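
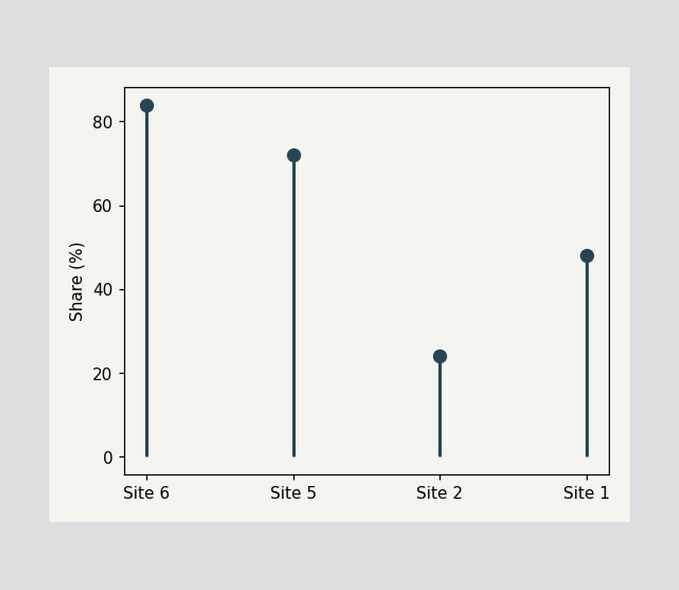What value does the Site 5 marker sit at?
The Site 5 marker sits at 72%.

72%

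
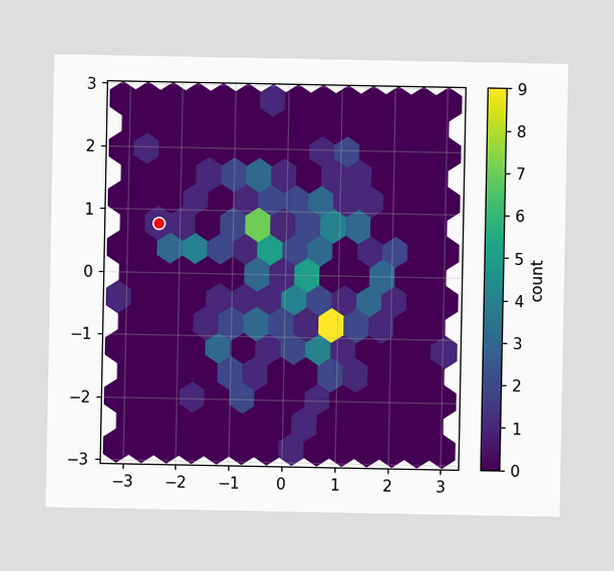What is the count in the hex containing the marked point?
The marked hex reads 1 on the colorbar.

1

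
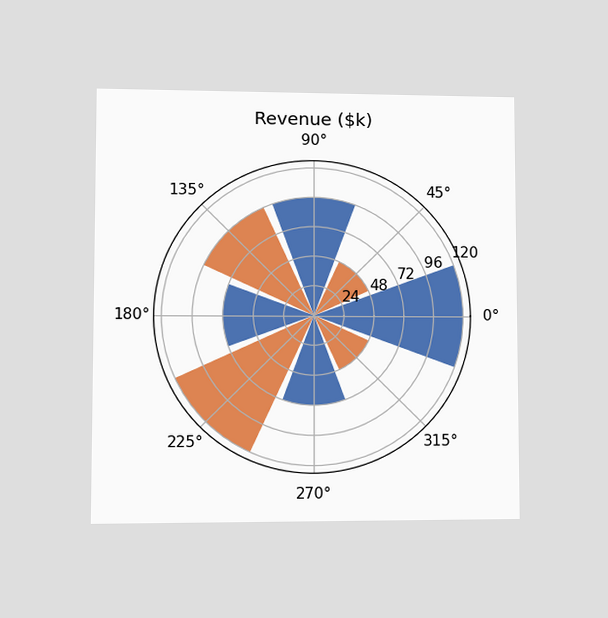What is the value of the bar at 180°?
The chart is viewed at a slight angle. The bar at 180° reaches $72k on the radial axis.

$72k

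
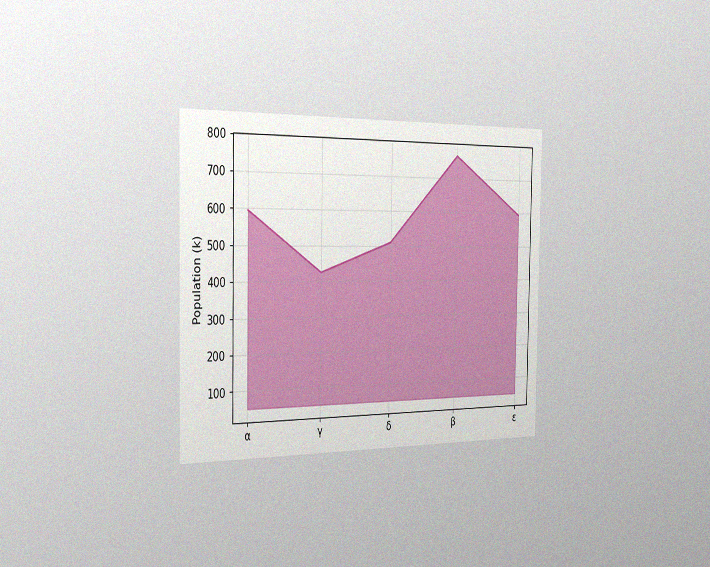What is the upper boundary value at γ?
The chart is viewed slightly from the left, with some photo noise. At γ the upper boundary is at 425k.

425k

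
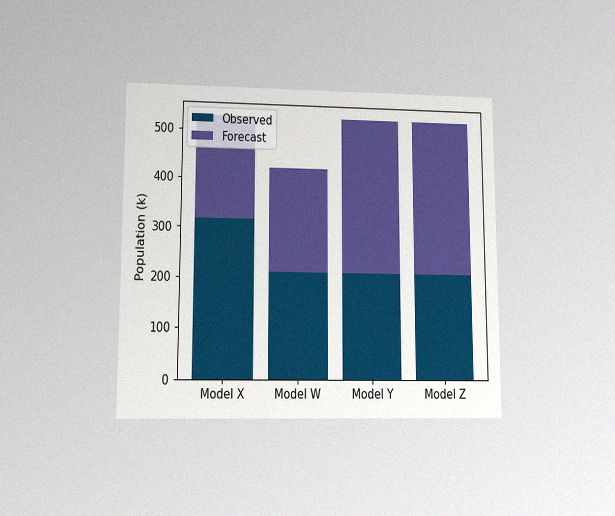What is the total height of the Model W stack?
The chart is viewed at a slight angle, with some photo noise. The Model W stack's top reaches 424k on the y-axis.

424k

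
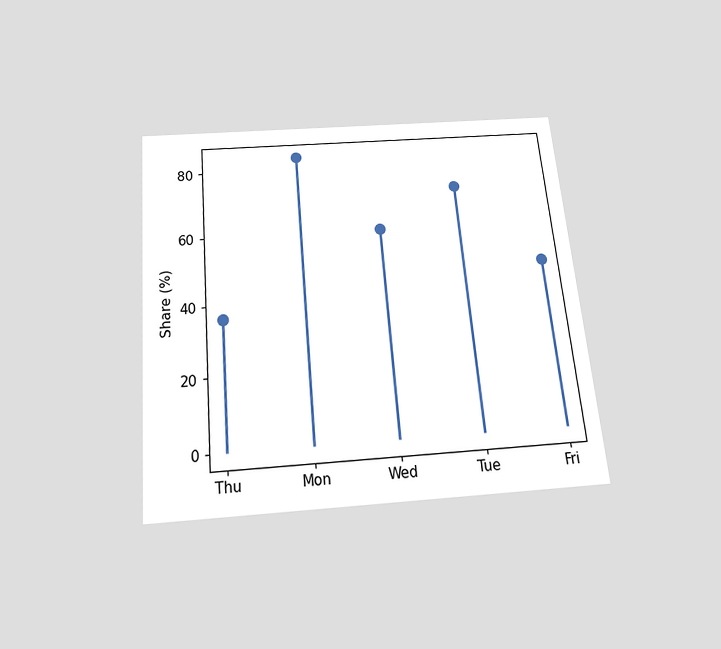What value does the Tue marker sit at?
72%

The chart is tilted about 5° counter-clockwise and viewed slightly from below. The Tue marker sits at 72%.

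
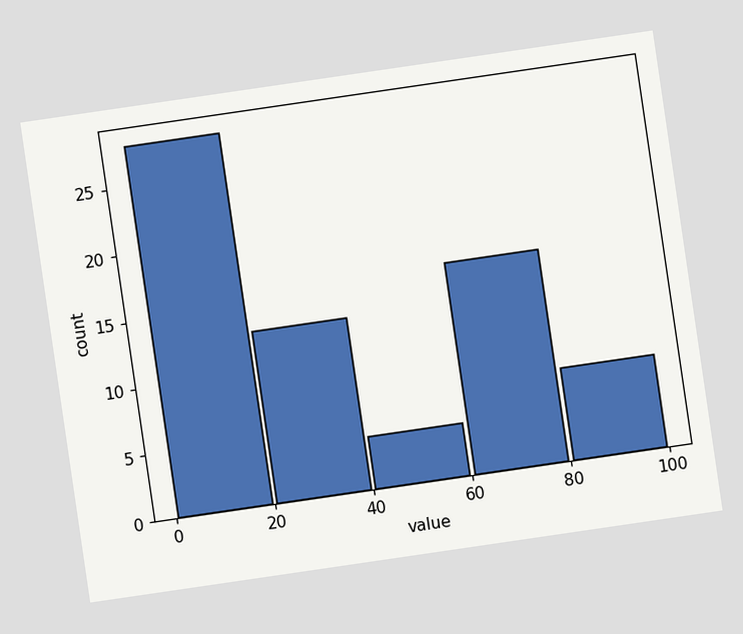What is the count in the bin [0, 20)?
28

The chart is tilted about 8° counter-clockwise. The [0, 20) bin has height 28.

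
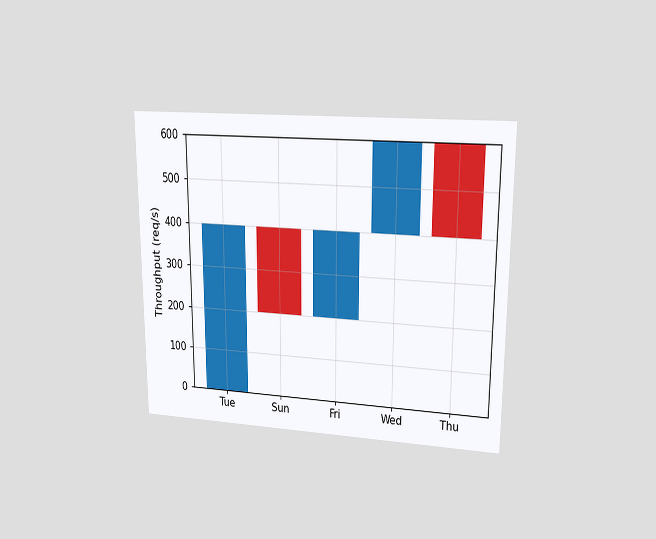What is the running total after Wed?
600req/s

The chart is viewed at a slight angle. After Wed the running total reaches 600req/s.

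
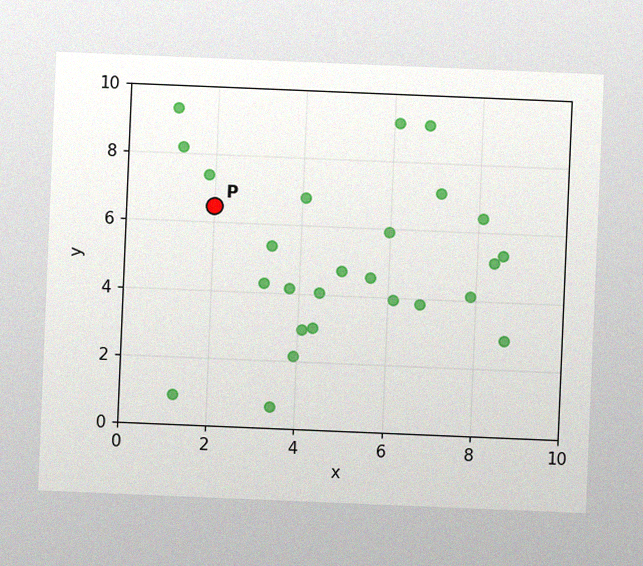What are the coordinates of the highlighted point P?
(2, 6.5)

The chart is tilted about 2° clockwise, with some photo noise. Following the gridlines from P to each axis, P sits at (2, 6.5).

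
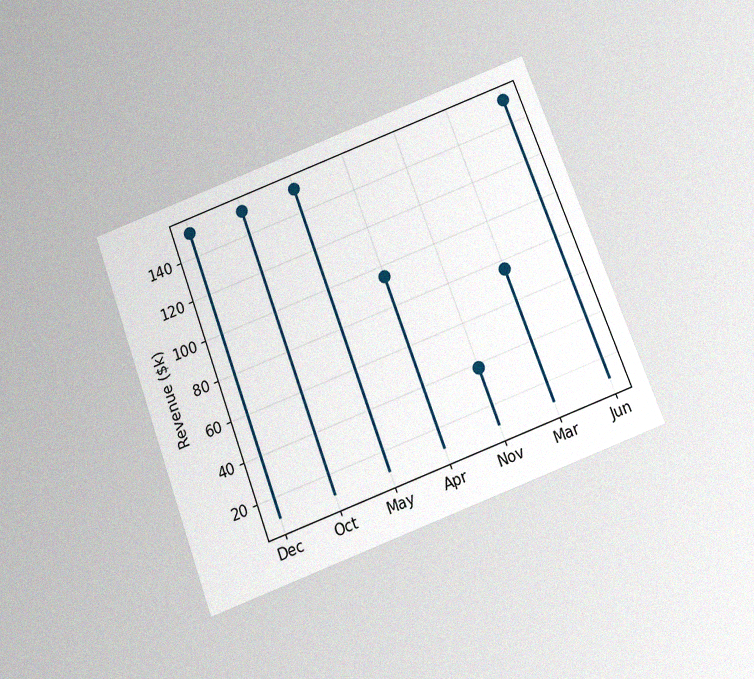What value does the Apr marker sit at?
The chart is tilted about 20° counter-clockwise and viewed slightly from below, with some photo noise. The Apr marker sits at $95k.

$95k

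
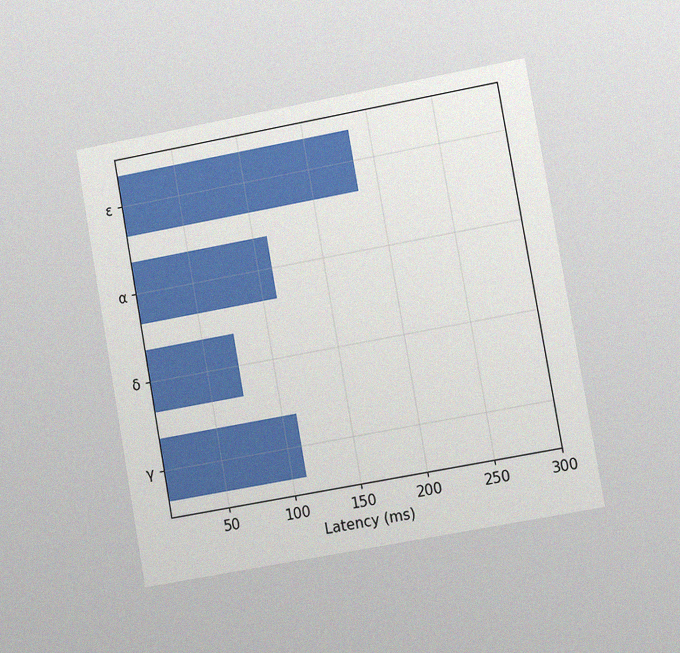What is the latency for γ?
The chart is tilted about 10° counter-clockwise and viewed slightly from the right, with some photo noise. Reading along the chart's x-axis, the γ bar reaches 111ms.

111ms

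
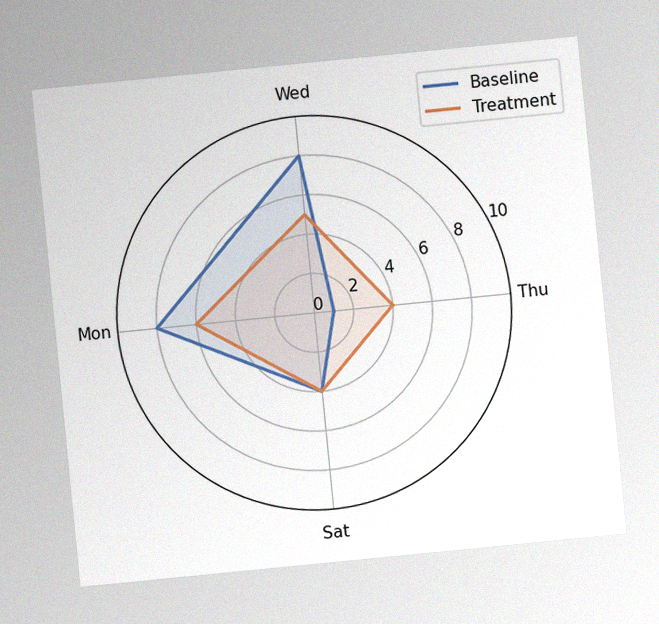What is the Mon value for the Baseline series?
8

The chart is tilted about 6° counter-clockwise, with some photo noise. On the Mon axis, Baseline reaches 8.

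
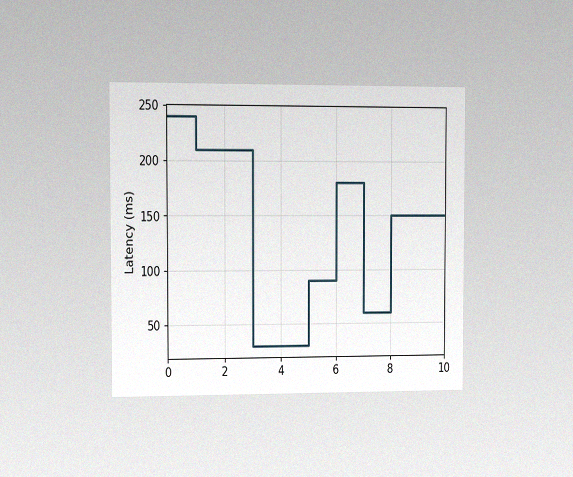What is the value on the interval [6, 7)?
180ms

The chart is viewed at a slight angle, with some photo noise. On [6, 7) the step sits at 180ms.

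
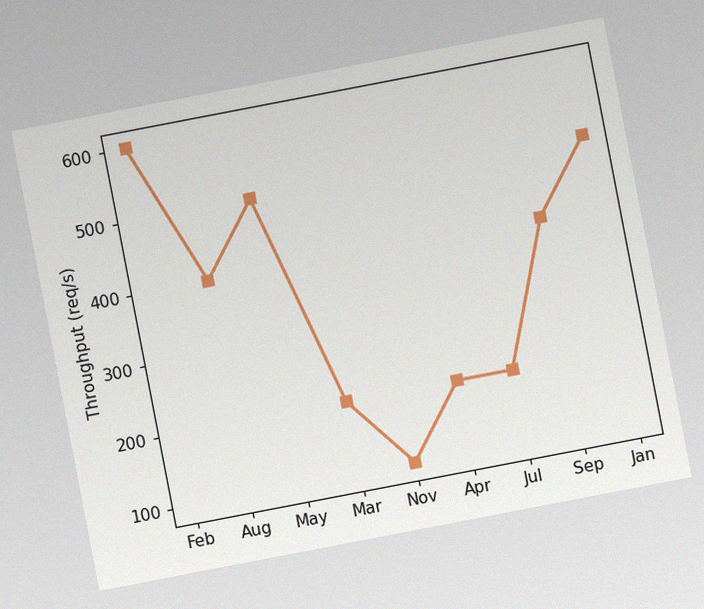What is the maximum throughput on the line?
600req/s

The chart is tilted about 11° counter-clockwise, with some photo noise. The highest point is at Feb, and reading across to the y-axis gives 600req/s.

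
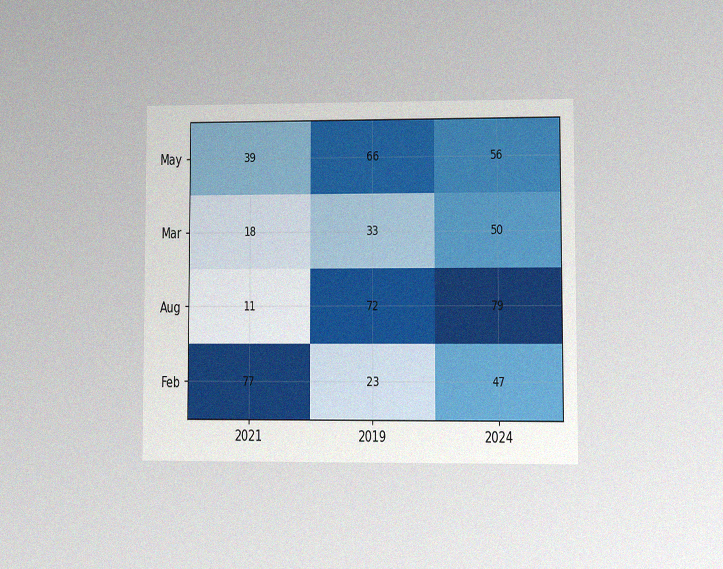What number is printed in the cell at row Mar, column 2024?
The chart is viewed at a slight angle, with some photo noise. The (Mar, 2024) cell reads 50.

50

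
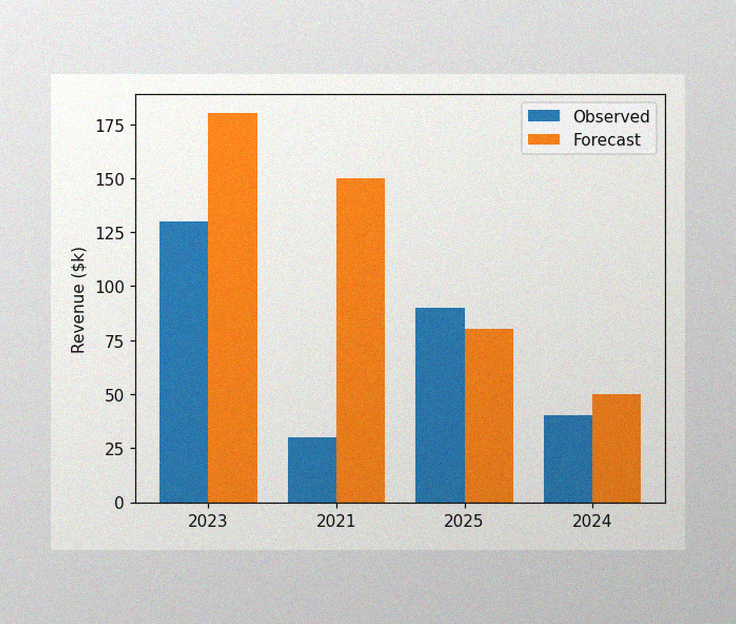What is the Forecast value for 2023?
The image has some photo noise and uneven lighting. The Forecast bar at 2023 reaches $180k on the y-axis.

$180k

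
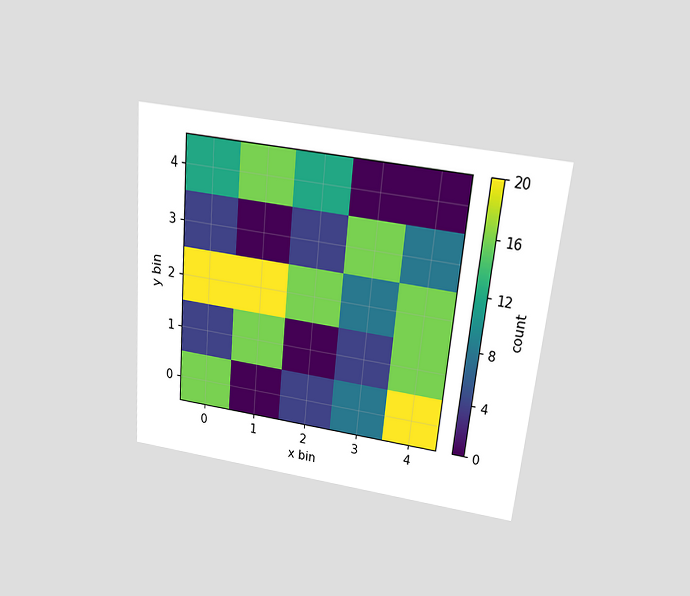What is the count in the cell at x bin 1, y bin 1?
16

The chart is tilted about 5° clockwise and viewed slightly from above. Matching the cell (1, 1) against the colorbar gives 16.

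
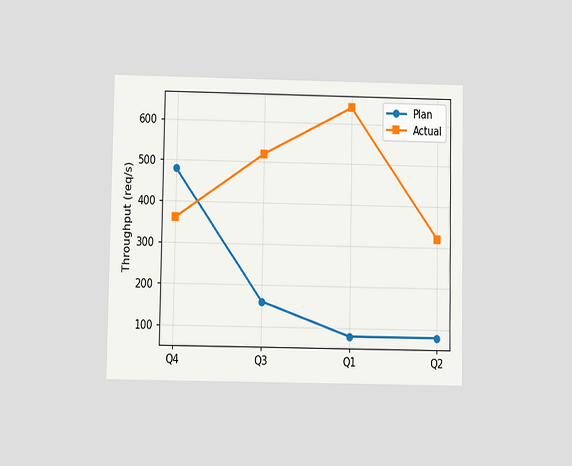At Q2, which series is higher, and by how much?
The chart is viewed at a slight angle. At Q2, Actual sits above the other line by 240req/s.

Actual, by 240req/s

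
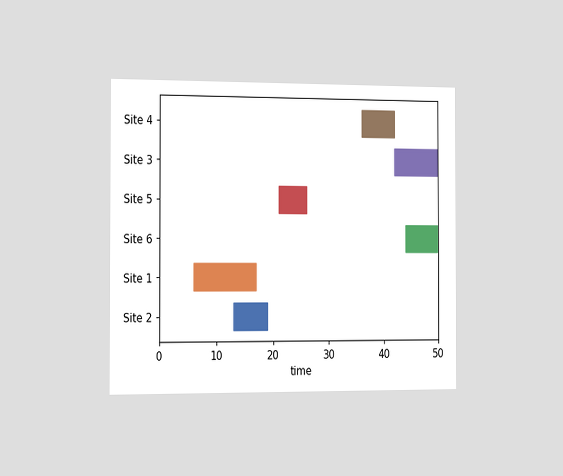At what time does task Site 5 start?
The chart is viewed slightly from the left. The Site 5 bar begins at t=21.

21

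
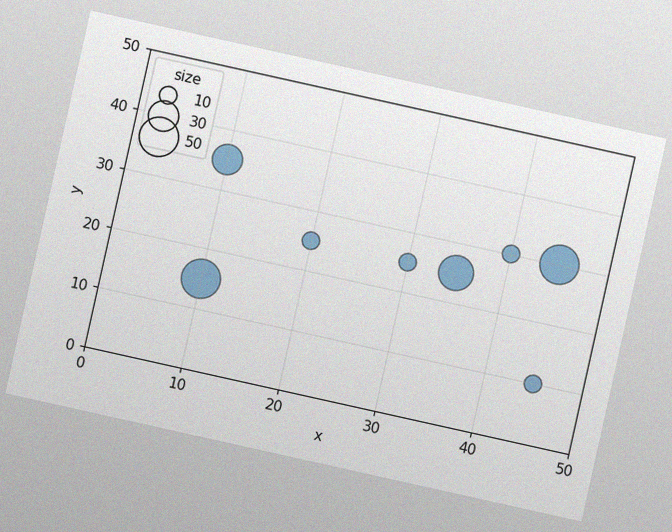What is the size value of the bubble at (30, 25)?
The chart is tilted about 13° clockwise, with some photo noise. Matching the bubble at (30, 25) against the size legend gives 10.

10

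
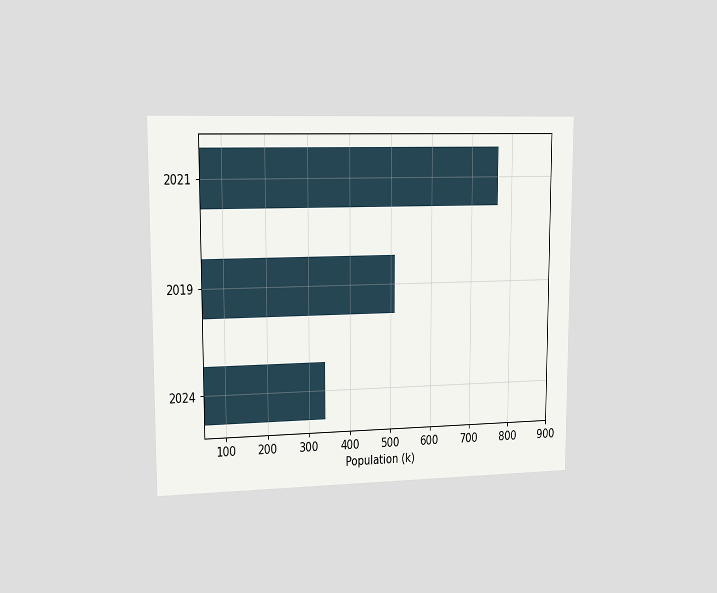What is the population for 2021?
765k

The chart is viewed slightly from the left. Reading along the chart's x-axis, the 2021 bar reaches 765k.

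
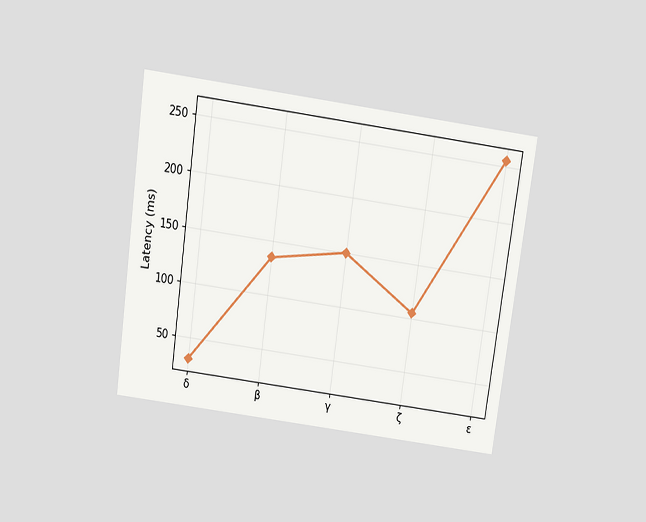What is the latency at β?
The chart is tilted about 8° clockwise and viewed slightly from above. At β, the line is at 135ms.

135ms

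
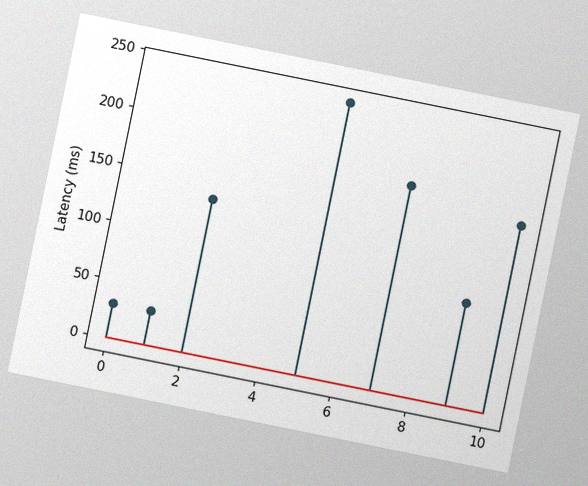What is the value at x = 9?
90ms

The chart is tilted about 11° clockwise, with some photo noise. The stem at x=9 reaches 90ms.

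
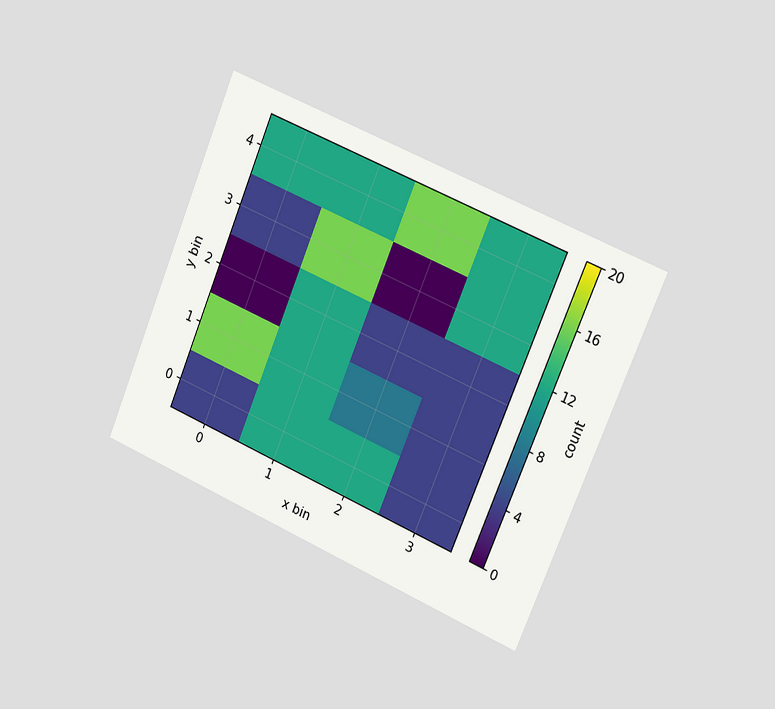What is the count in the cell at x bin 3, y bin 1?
4

The chart is tilted about 22° clockwise and viewed slightly from the right. Matching the cell (3, 1) against the colorbar gives 4.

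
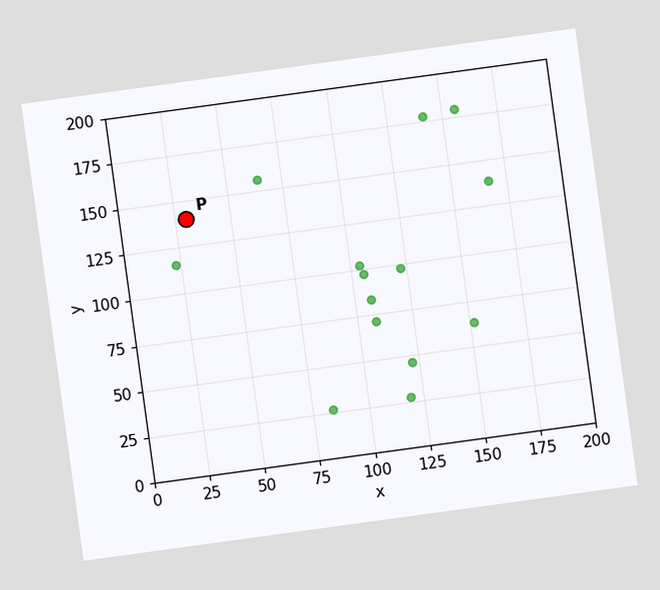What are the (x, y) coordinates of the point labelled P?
The chart is tilted about 8° counter-clockwise. Following the gridlines from P to each axis, P sits at (30, 140).

(30, 140)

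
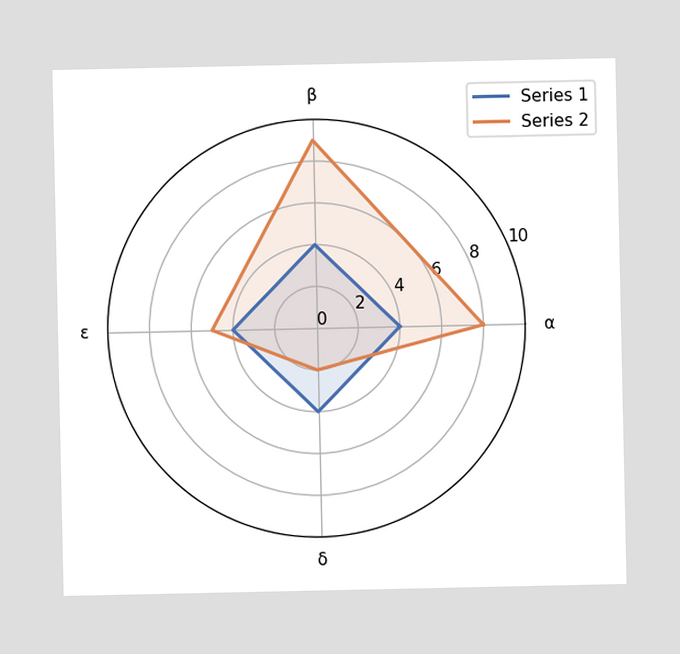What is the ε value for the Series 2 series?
5

On the ε axis, Series 2 reaches 5.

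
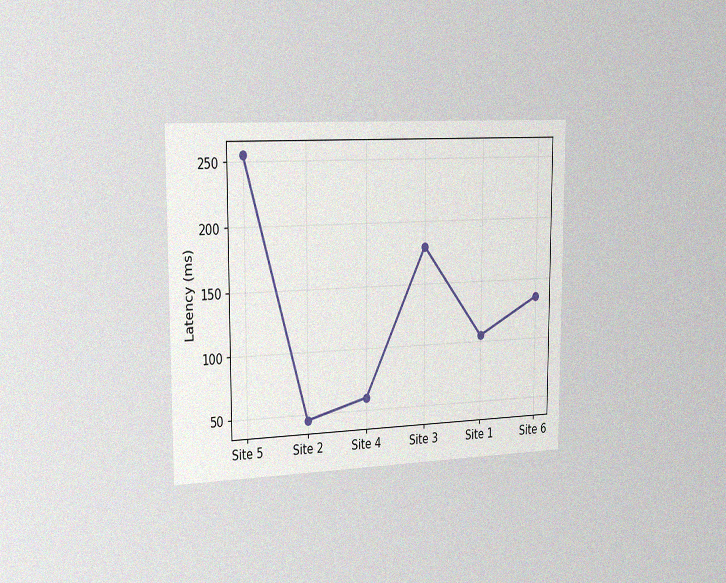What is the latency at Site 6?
135ms

The chart is viewed slightly from the left, with some photo noise. At Site 6, the line is at 135ms.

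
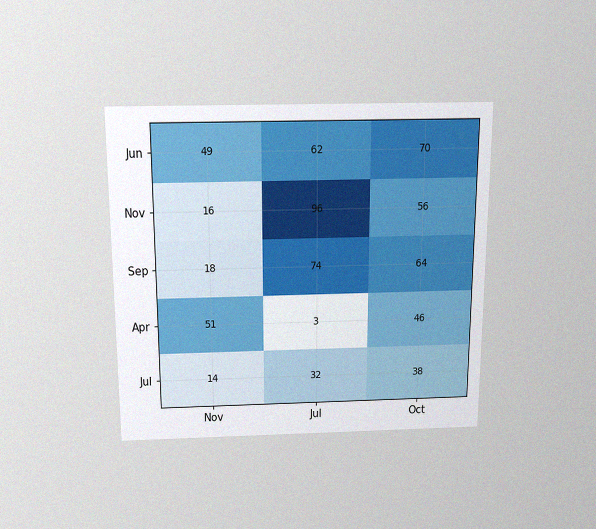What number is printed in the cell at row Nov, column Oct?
The chart is viewed slightly from above, with some photo noise. The (Nov, Oct) cell reads 56.

56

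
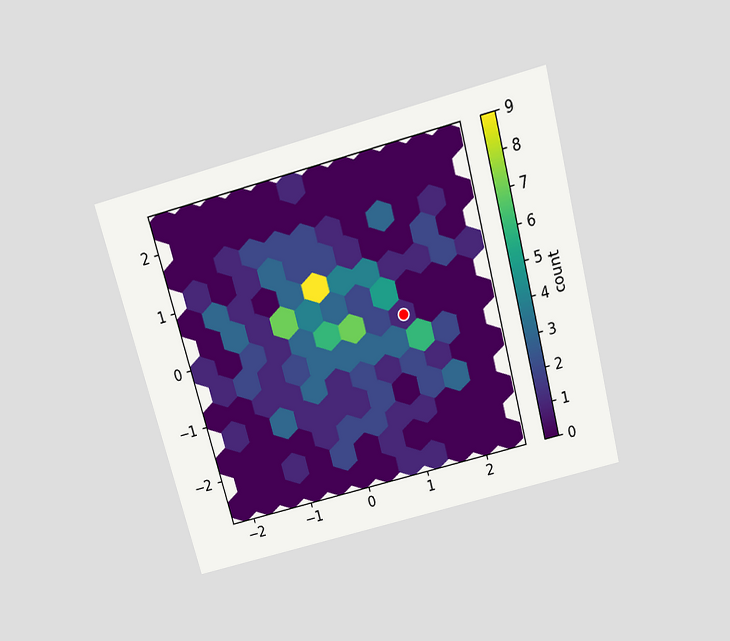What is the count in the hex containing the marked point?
The chart is tilted about 15° counter-clockwise and viewed slightly from above. The marked hex reads 1 on the colorbar.

1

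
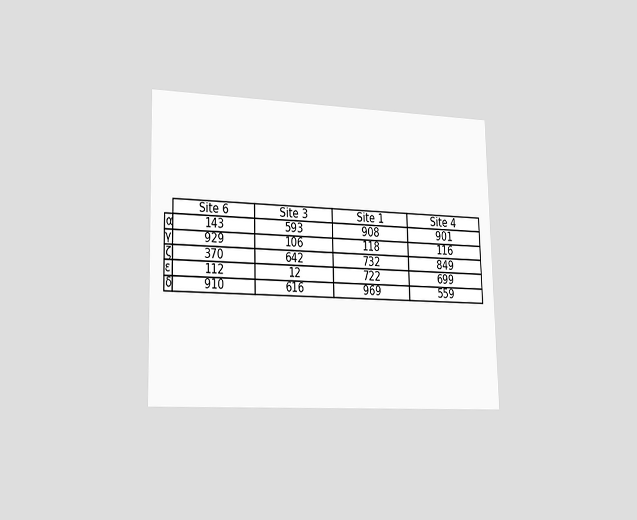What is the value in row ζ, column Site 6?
The chart is viewed slightly from the left. The (ζ, Site 6) cell reads 370.

370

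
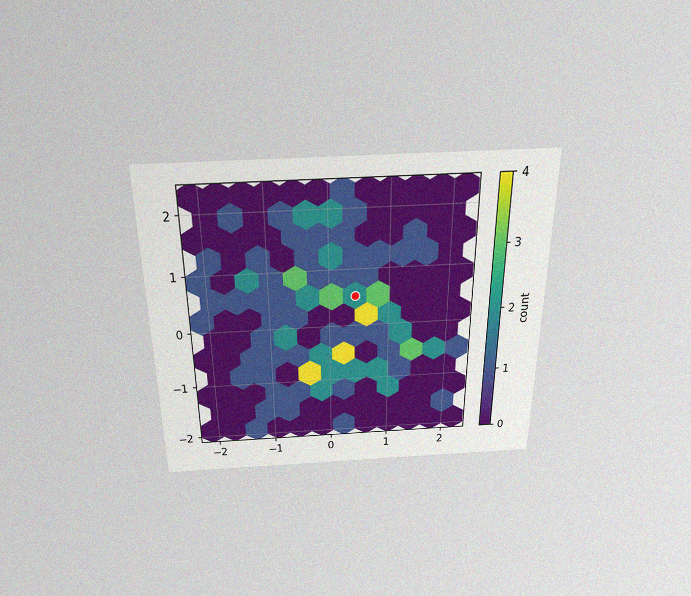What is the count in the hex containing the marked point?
The chart is viewed slightly from above, with some photo noise. The marked hex reads 2 on the colorbar.

2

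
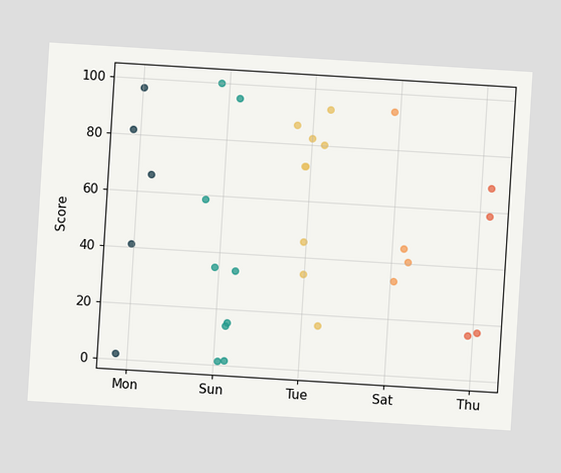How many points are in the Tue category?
The chart is tilted about 4° clockwise. Counting the markers in the Tue column gives 9.

9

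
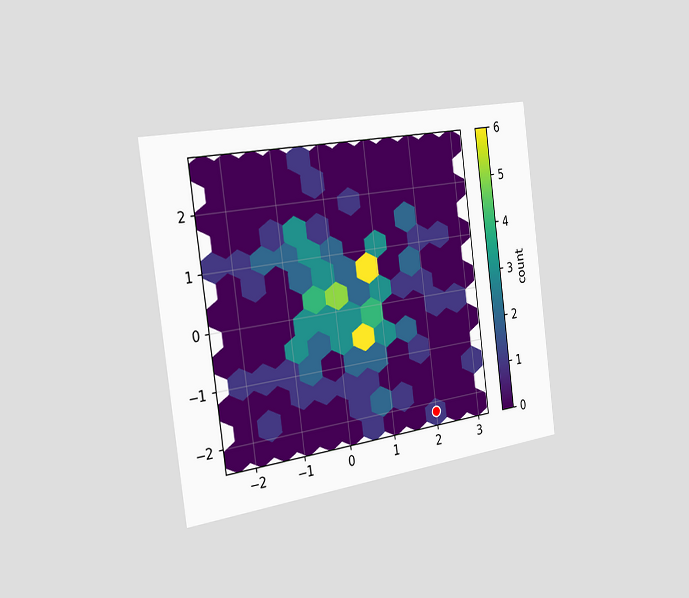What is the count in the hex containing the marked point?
1

The chart is tilted about 8° counter-clockwise and viewed slightly from the left. The marked hex reads 1 on the colorbar.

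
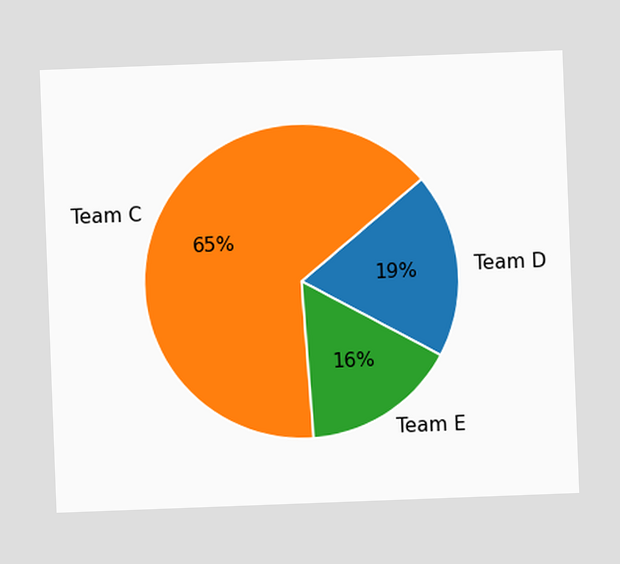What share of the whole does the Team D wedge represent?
19%

The chart is tilted about 2° counter-clockwise. The Team D slice takes up 19% of the pie.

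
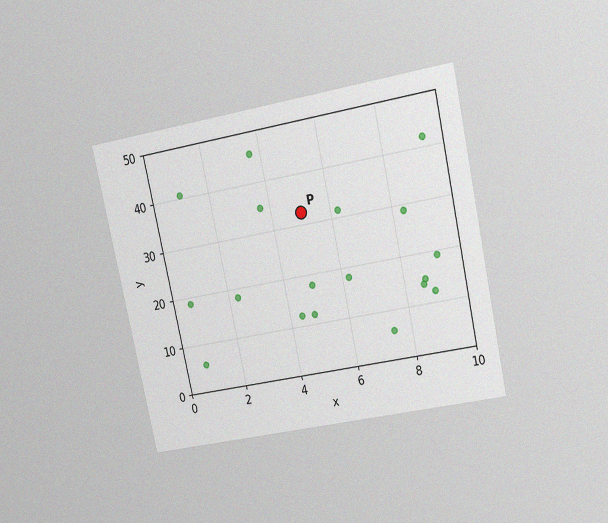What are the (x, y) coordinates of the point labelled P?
The chart is tilted about 12° counter-clockwise and viewed at a slight angle, with some photo noise. Following the gridlines from P to each axis, P sits at (5, 32.5).

(5, 32.5)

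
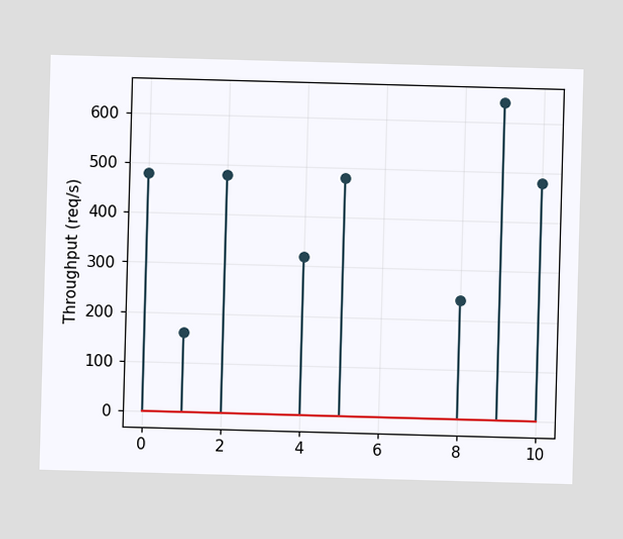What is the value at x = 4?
320req/s

The stem at x=4 reaches 320req/s.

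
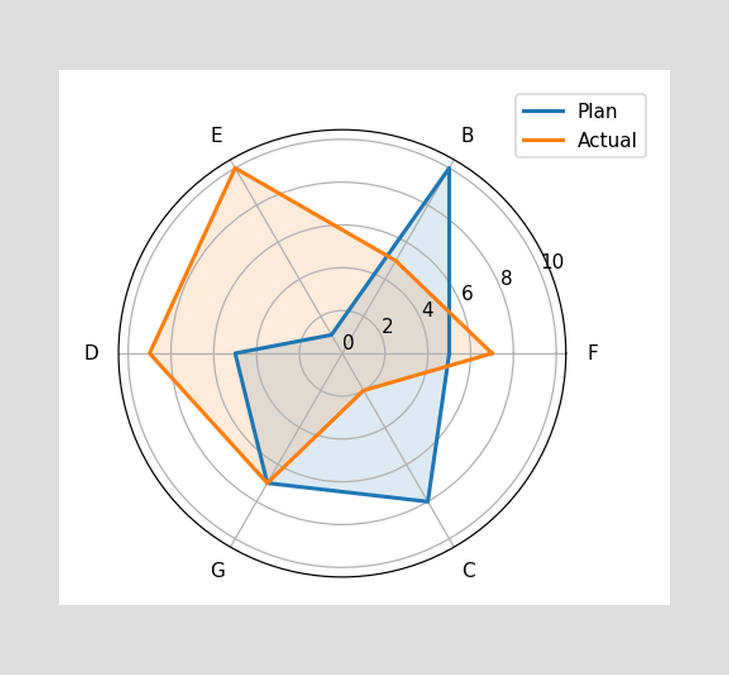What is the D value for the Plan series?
5

On the D axis, Plan reaches 5.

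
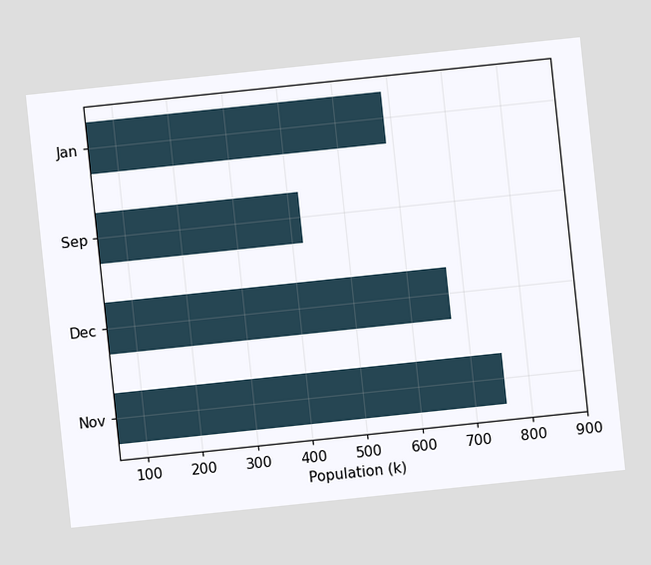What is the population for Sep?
The chart is tilted about 6° counter-clockwise. Reading along the chart's x-axis, the Sep bar reaches 420k.

420k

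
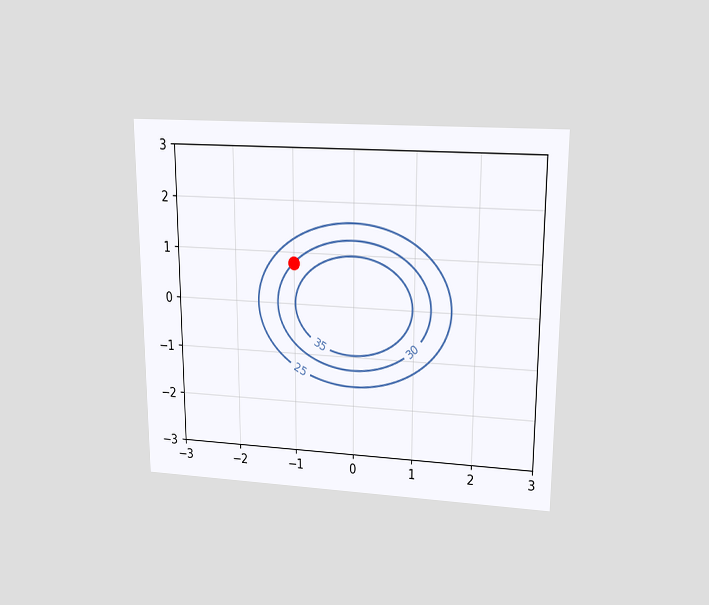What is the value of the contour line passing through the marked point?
30

The chart is viewed at a slight angle. The marked point sits on the contour labelled 30.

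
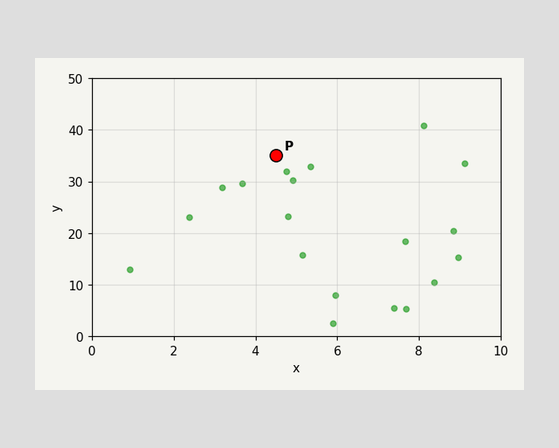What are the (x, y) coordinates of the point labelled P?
Following the gridlines from P to each axis, P sits at (4.5, 35).

(4.5, 35)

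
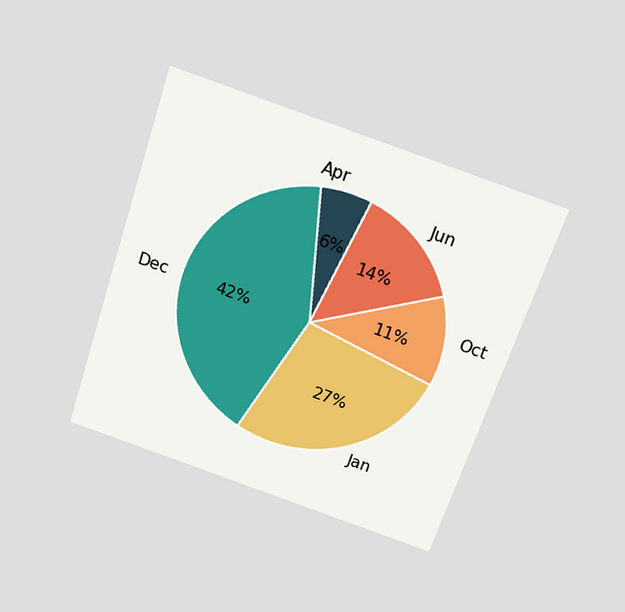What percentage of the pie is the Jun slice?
The chart is tilted about 18° clockwise and viewed slightly from above. The Jun slice takes up 14% of the pie.

14%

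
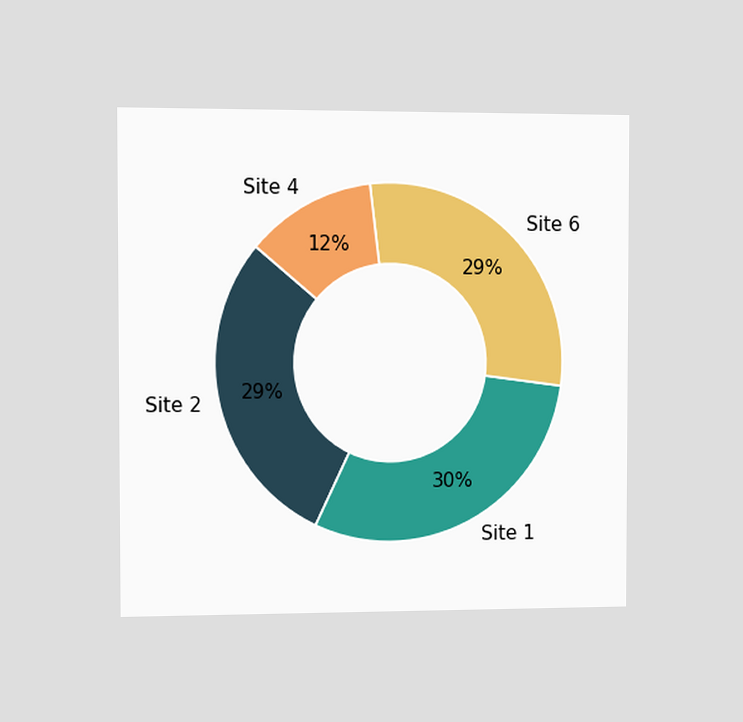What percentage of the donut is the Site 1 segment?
The chart is viewed slightly from the left. The Site 1 segment takes up 30% of the ring.

30%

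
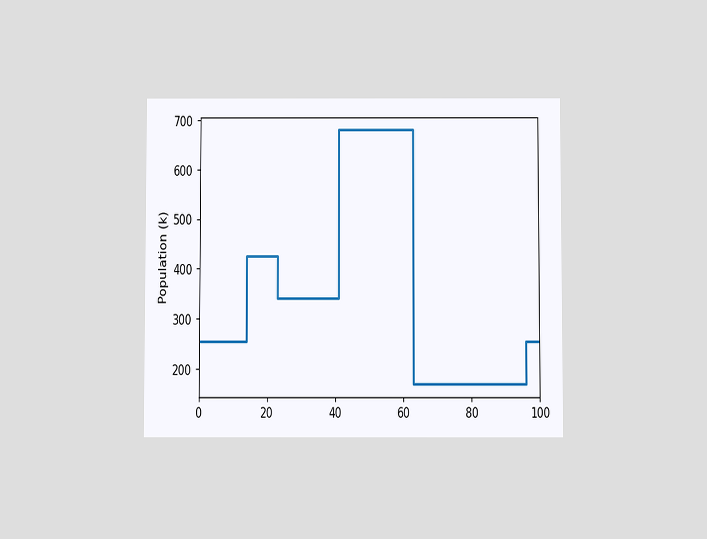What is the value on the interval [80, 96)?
170k

The chart is viewed slightly from below. On [80, 96) the step sits at 170k.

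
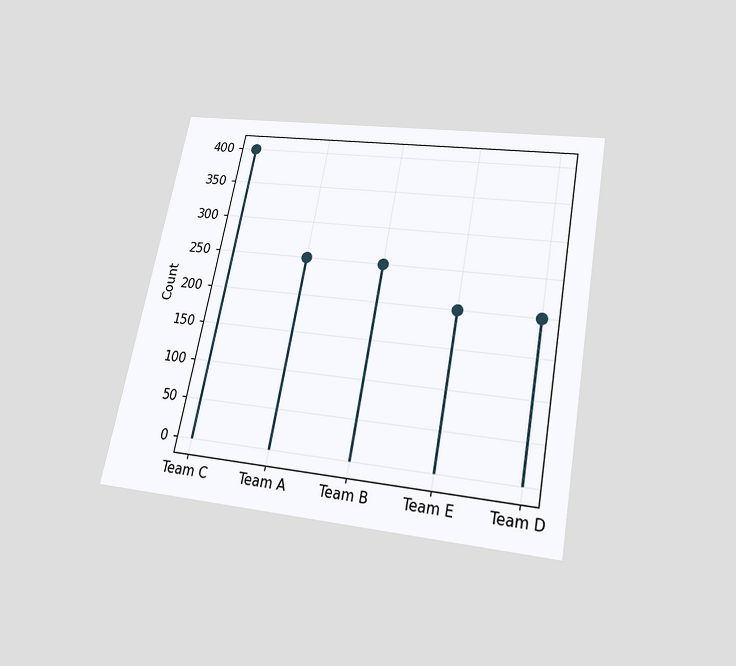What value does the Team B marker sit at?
The chart is tilted about 11° clockwise and viewed slightly from below. The Team B marker sits at 250.

250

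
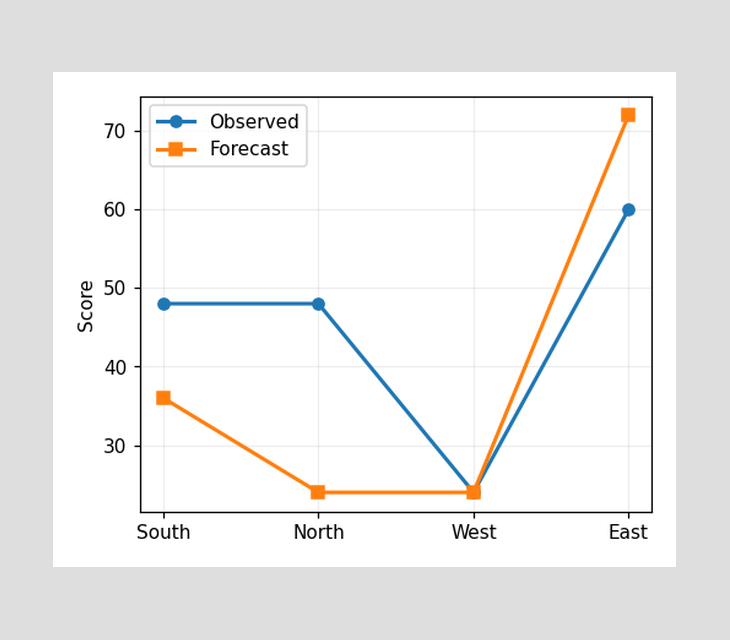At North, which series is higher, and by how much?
At North, Observed sits above the other line by 24.

Observed, by 24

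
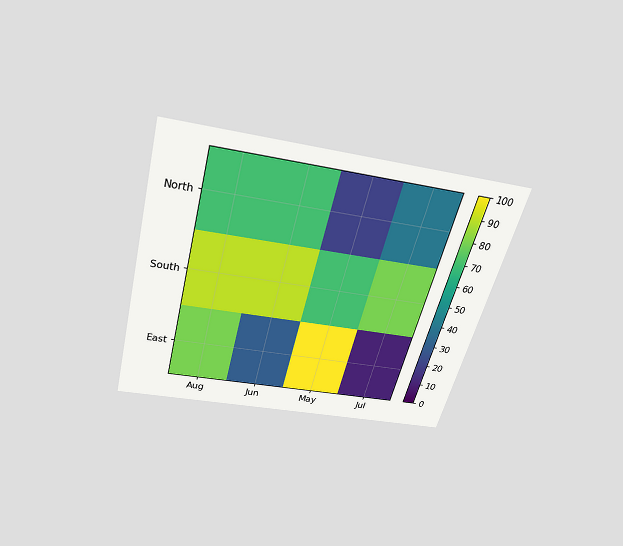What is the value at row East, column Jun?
30

The chart is tilted about 15° clockwise and viewed slightly from above. Matching cell (East, Jun) against the colorbar gives 30.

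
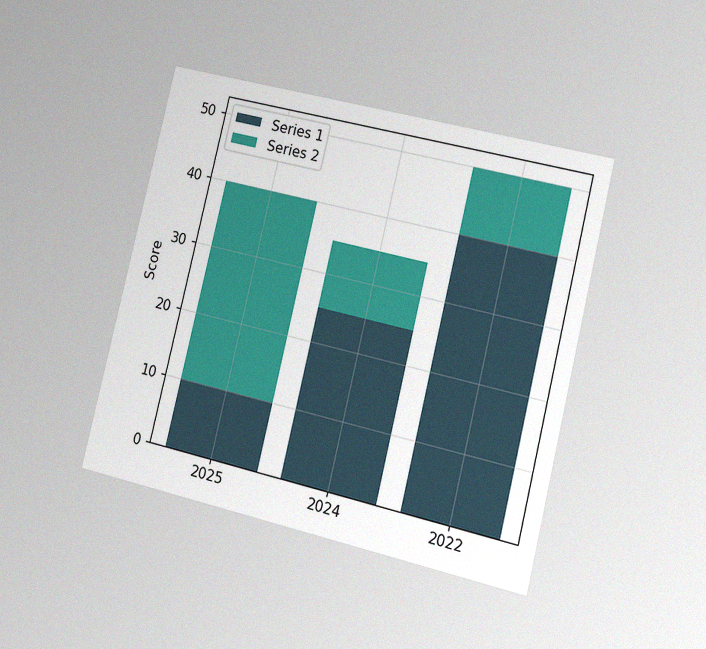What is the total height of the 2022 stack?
The chart is tilted about 13° clockwise and viewed at a slight angle, with some photo noise. The 2022 stack's top reaches 50 on the y-axis.

50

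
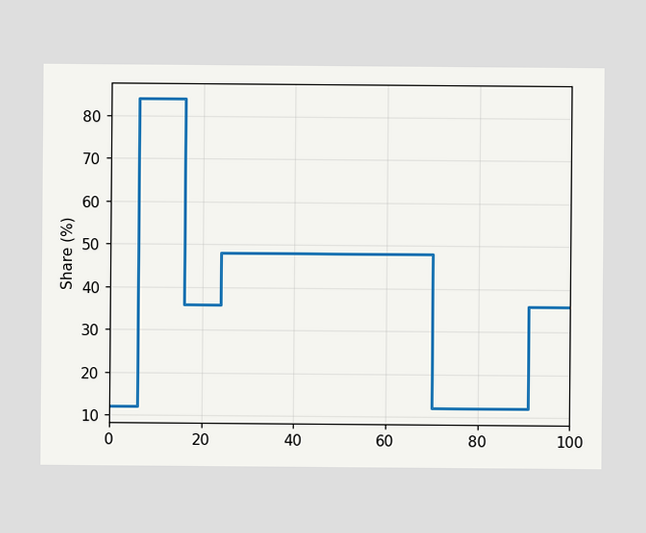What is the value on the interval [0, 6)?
On [0, 6) the step sits at 12%.

12%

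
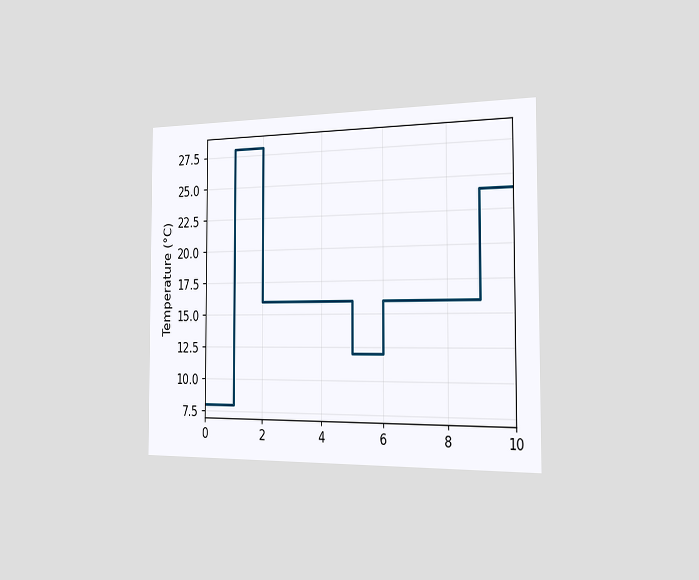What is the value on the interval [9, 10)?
24°C

The chart is viewed slightly from the right. On [9, 10) the step sits at 24°C.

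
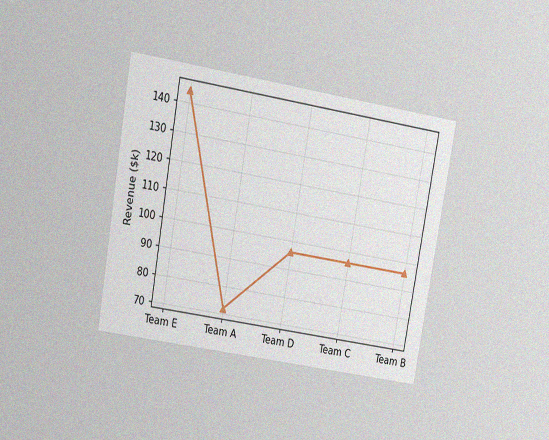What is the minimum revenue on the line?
$72k

The chart is tilted about 10° clockwise and viewed slightly from above, with some photo noise. The lowest point is at Team A, and reading across to the y-axis gives $72k.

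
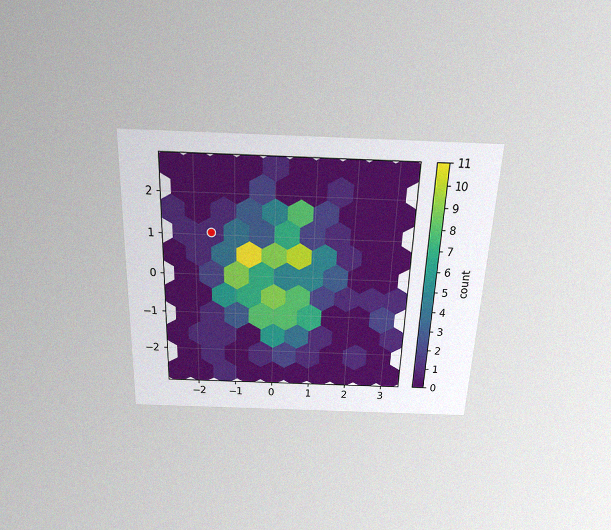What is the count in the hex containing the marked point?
1

The chart is tilted about 2° clockwise and viewed slightly from above, with some photo noise. The marked hex reads 1 on the colorbar.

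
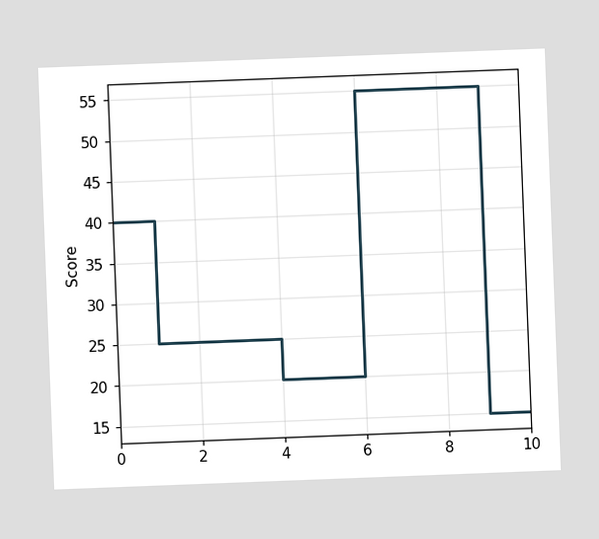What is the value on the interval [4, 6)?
The chart is tilted about 2° counter-clockwise. On [4, 6) the step sits at 20.

20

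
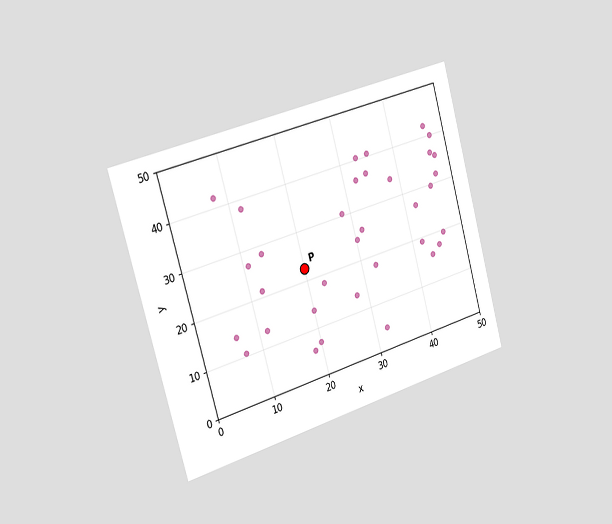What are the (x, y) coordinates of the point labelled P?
The chart is tilted about 16° counter-clockwise and viewed slightly from the left. Following the gridlines from P to each axis, P sits at (20, 22.5).

(20, 22.5)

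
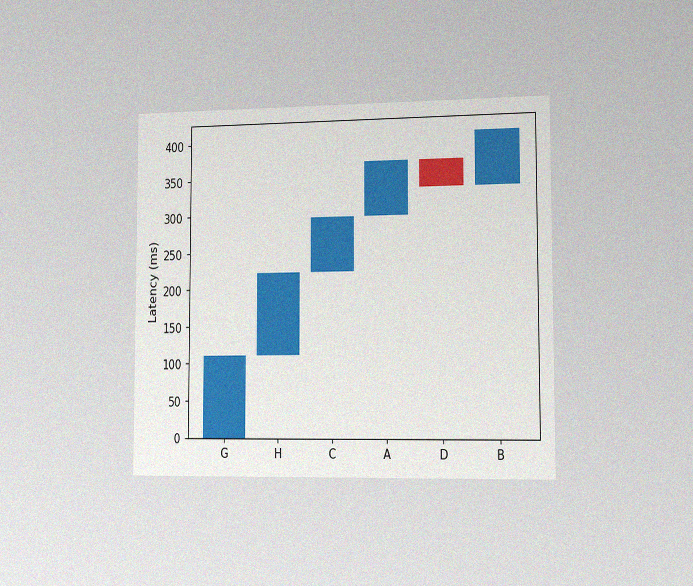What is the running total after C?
The chart is viewed slightly from the right, with some photo noise. After C the running total reaches 296ms.

296ms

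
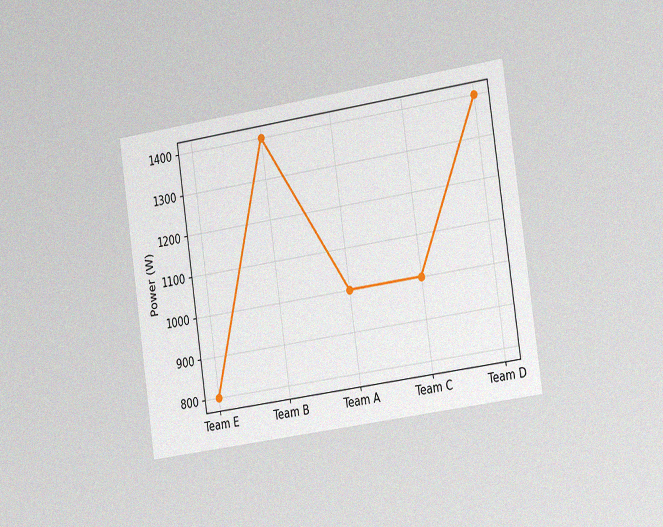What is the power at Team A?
The chart is tilted about 8° counter-clockwise and viewed slightly from the right, with some photo noise. At Team A, the line is at 1000W.

1000W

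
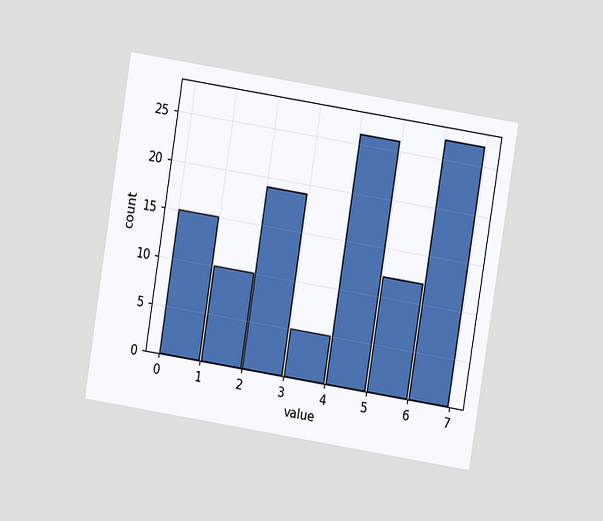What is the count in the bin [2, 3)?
The chart is tilted about 9° clockwise and viewed at a slight angle. The [2, 3) bin has height 19.

19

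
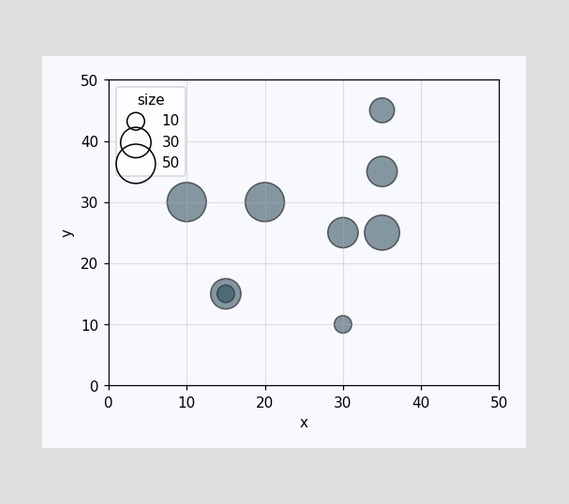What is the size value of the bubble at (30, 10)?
10

Matching the bubble at (30, 10) against the size legend gives 10.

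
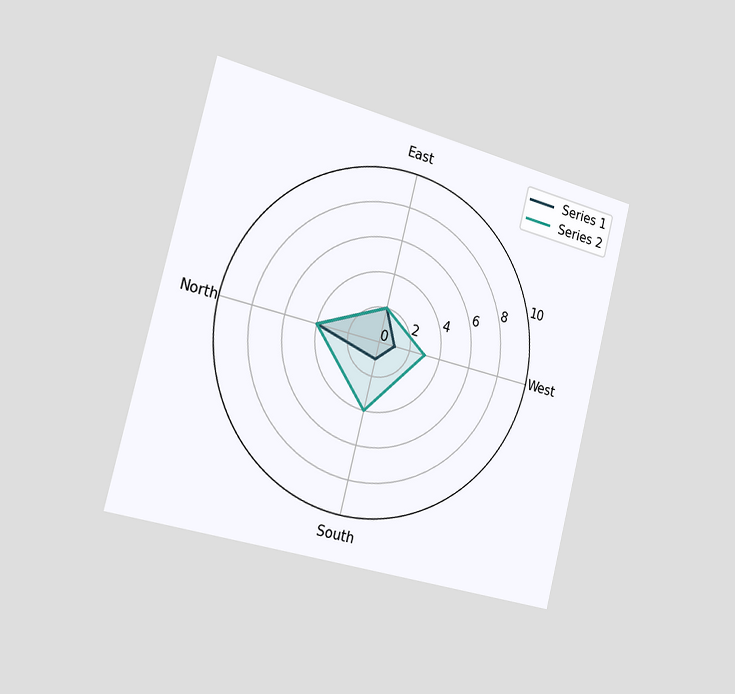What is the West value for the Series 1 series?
1

The chart is tilted about 14° clockwise and viewed slightly from the left. On the West axis, Series 1 reaches 1.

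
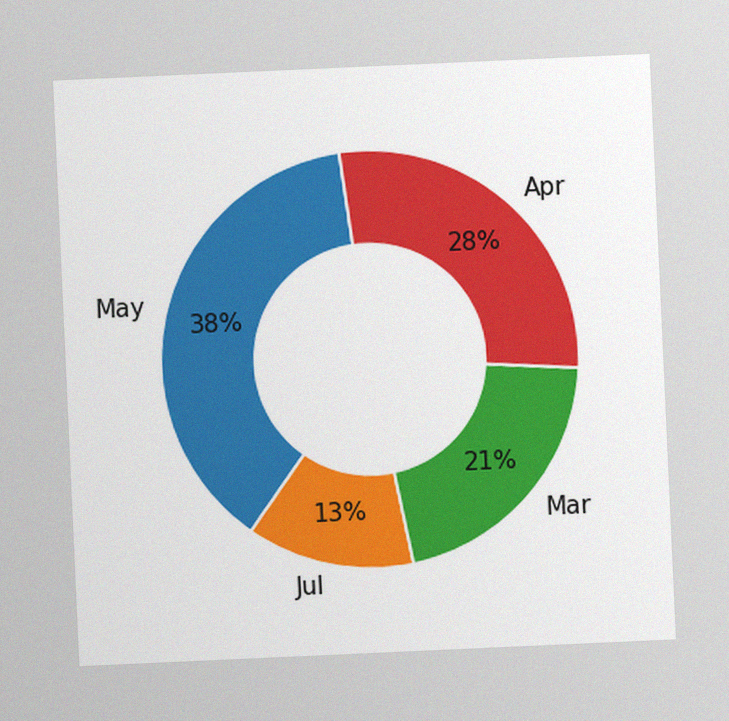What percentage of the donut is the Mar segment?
21%

The chart is tilted about 3° counter-clockwise, with some photo noise. The Mar segment takes up 21% of the ring.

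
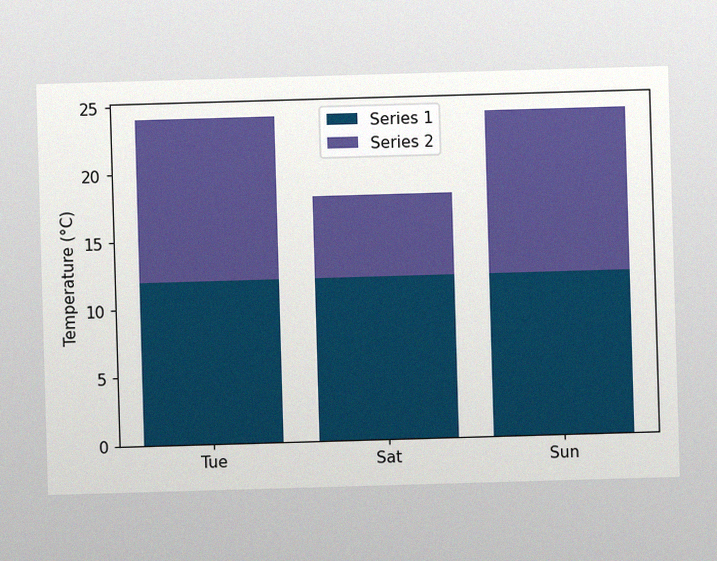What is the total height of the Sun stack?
The image has some photo noise and uneven lighting. The Sun stack's top reaches 24°C on the y-axis.

24°C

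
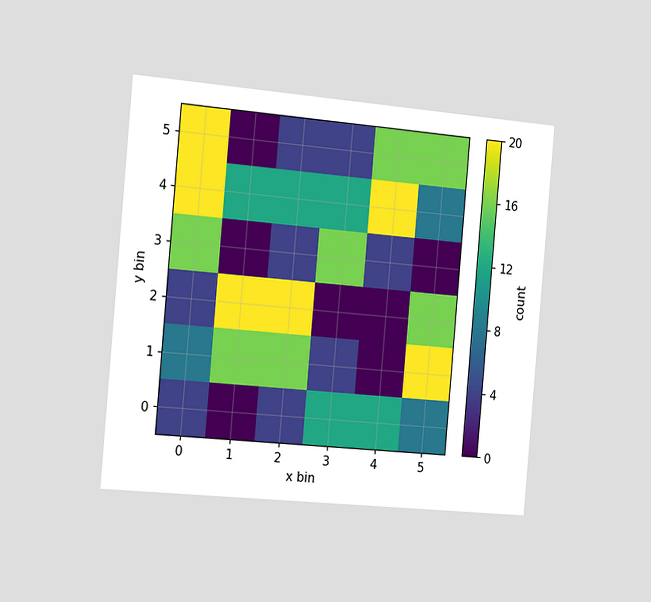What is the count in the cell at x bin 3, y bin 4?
12

The chart is tilted about 5° clockwise and viewed slightly from the left. Matching the cell (3, 4) against the colorbar gives 12.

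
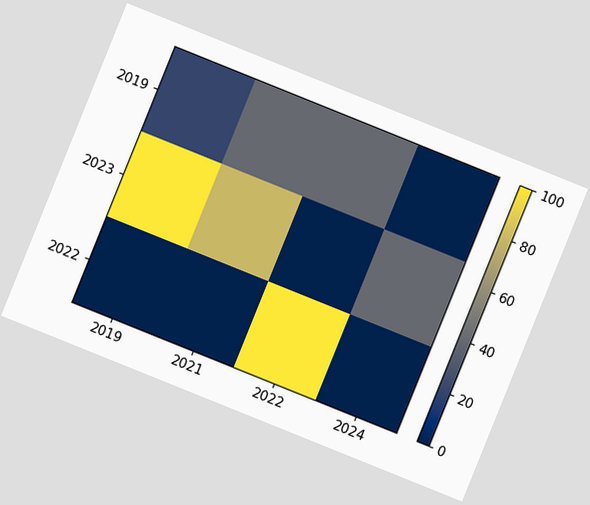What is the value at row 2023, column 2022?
0

The chart is tilted about 22° clockwise. Matching cell (2023, 2022) against the colorbar gives 0.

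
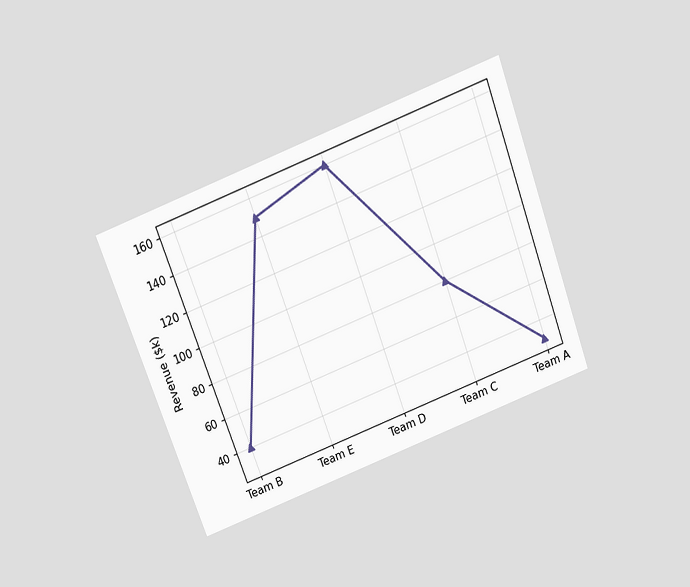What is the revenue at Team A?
$30k

The chart is tilted about 20° counter-clockwise and viewed slightly from above. At Team A, the line is at $30k.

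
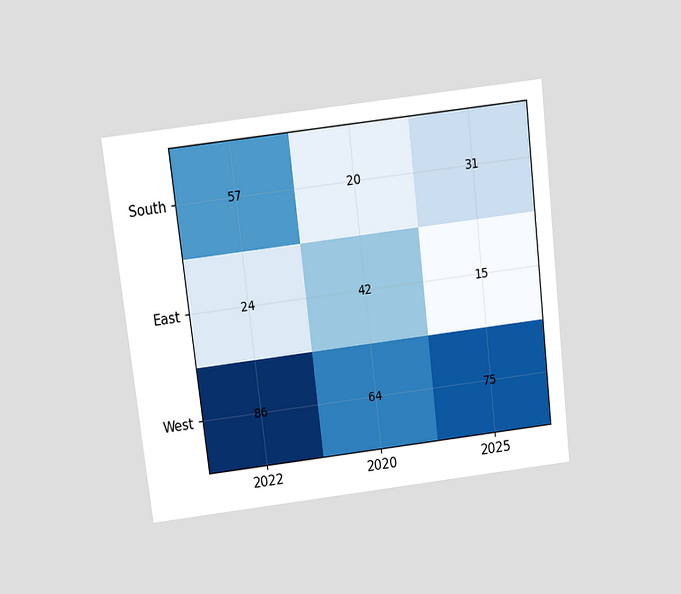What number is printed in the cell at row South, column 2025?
The chart is tilted about 7° counter-clockwise and viewed slightly from above. The (South, 2025) cell reads 31.

31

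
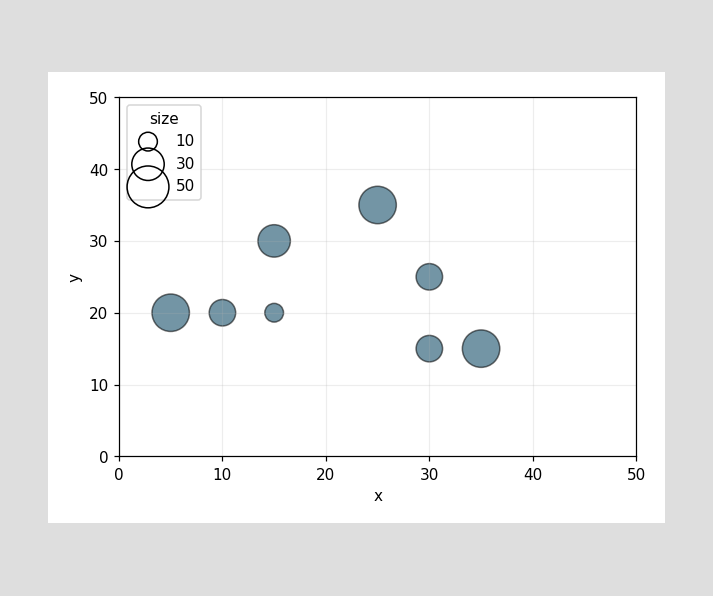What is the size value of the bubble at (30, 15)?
Matching the bubble at (30, 15) against the size legend gives 20.

20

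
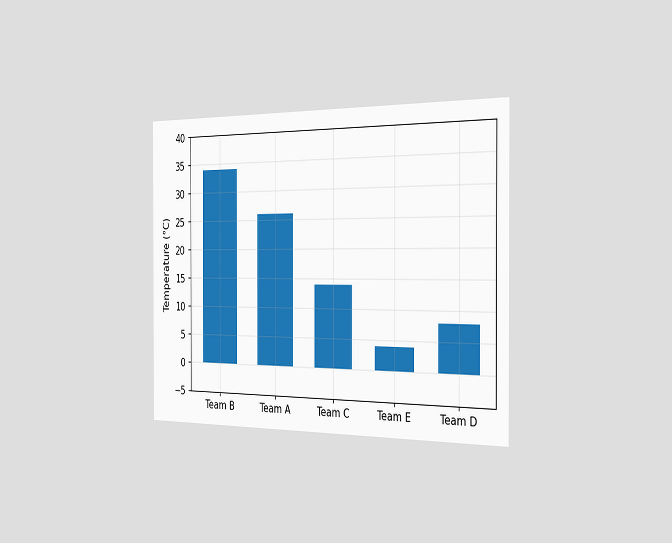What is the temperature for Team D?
8°C

The chart is viewed slightly from the right. Reading along the chart's y-axis, the Team D bar reaches 8°C.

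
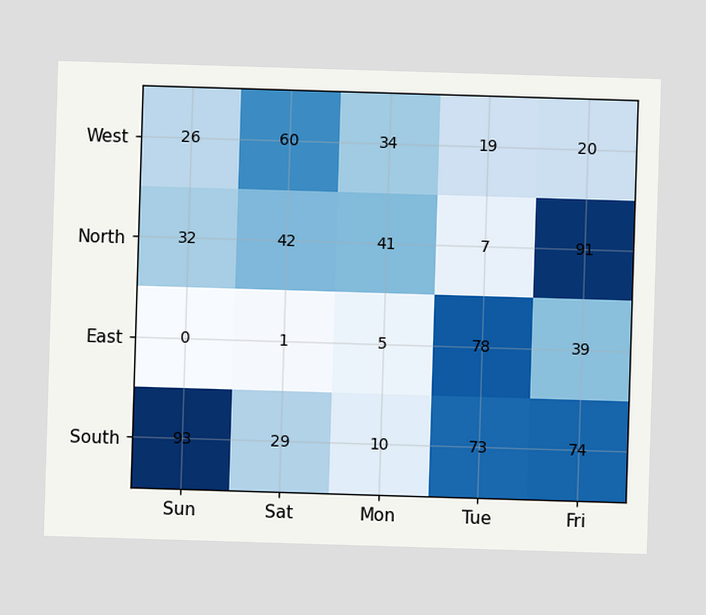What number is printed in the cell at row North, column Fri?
91

The (North, Fri) cell reads 91.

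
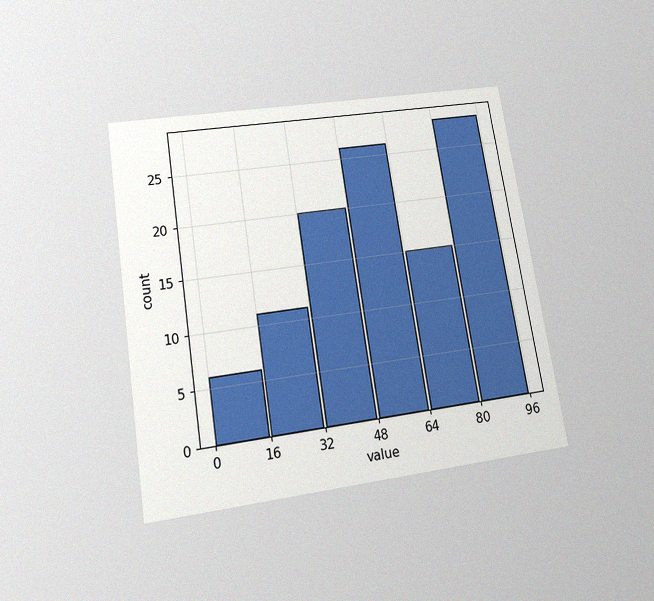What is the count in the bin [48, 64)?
26

The chart is tilted about 9° counter-clockwise and viewed slightly from below, with some photo noise. The [48, 64) bin has height 26.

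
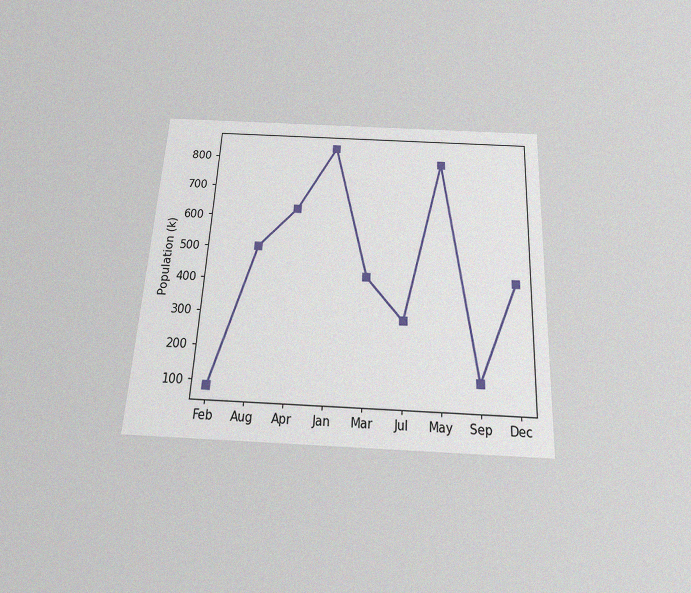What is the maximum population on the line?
The chart is tilted about 3° clockwise and viewed slightly from below, with some photo noise. The highest point is at Jan, and reading across to the y-axis gives 840k.

840k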